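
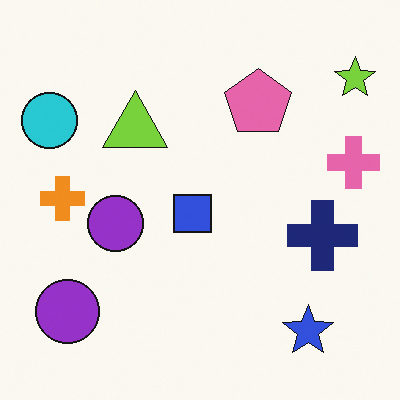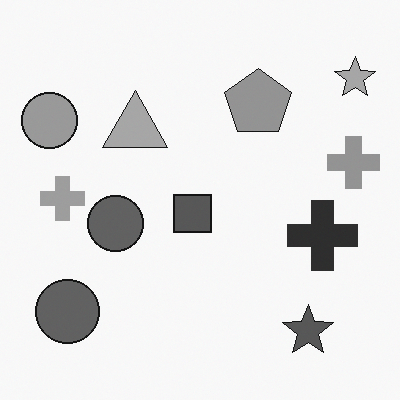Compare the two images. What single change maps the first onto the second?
The transformation is: converted to grayscale.

All color is removed — every shape is now a shade of grey.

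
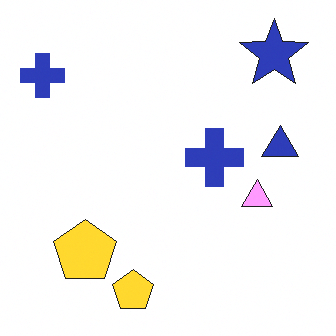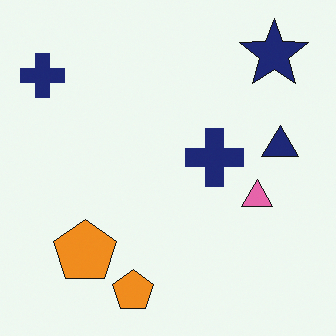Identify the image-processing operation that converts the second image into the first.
It was substantially brightened.

Every pixel — background and shapes alike — is uniformly brightened.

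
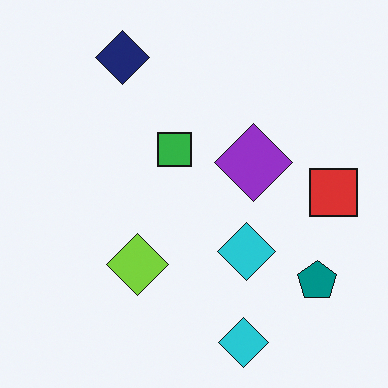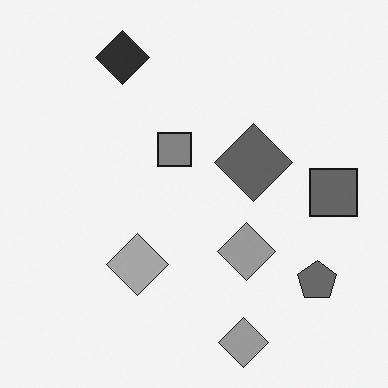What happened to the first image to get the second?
This is the original image converted to grayscale.

All color is removed — every shape is now a shade of grey.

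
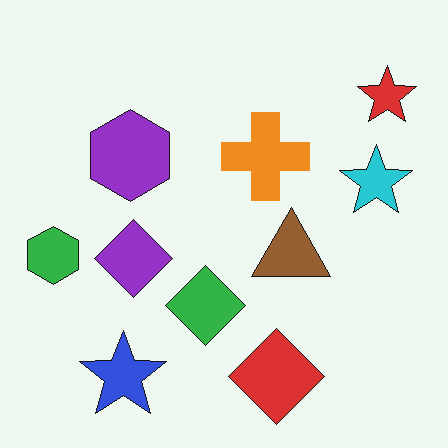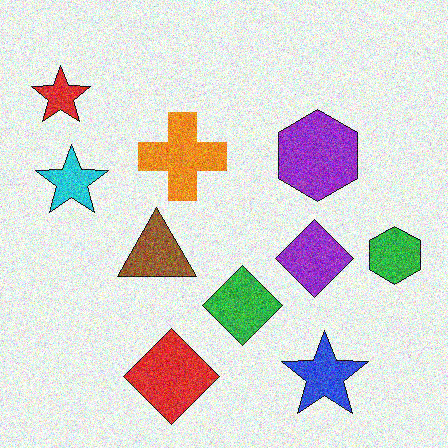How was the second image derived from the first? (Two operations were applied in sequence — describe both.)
It was flipped horizontally (left ↔ right), then degraded with strong gaussian noise.

The green hexagon is in the left of the first image and the right of the second — shapes on opposite sides of the vertical midline have swapped in a mirror flip. Random speckle covers the whole image, including the flat background.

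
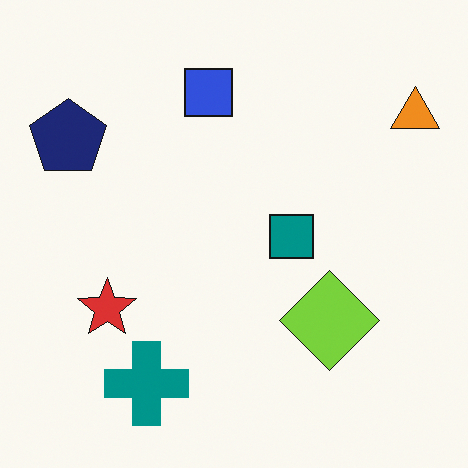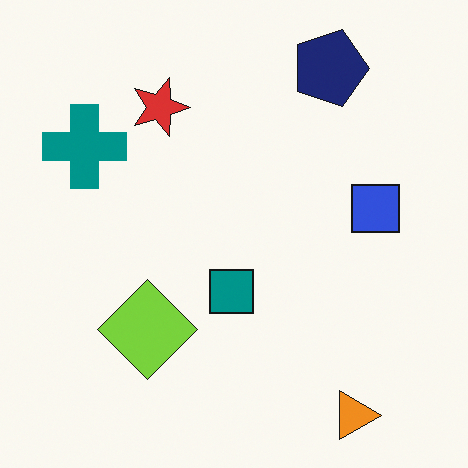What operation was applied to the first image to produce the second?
Rotated 90° clockwise.

The orange triangle sits in the top-right of the first image and the bottom-right of the second — consistent with a whole-image 90° clockwise rotation.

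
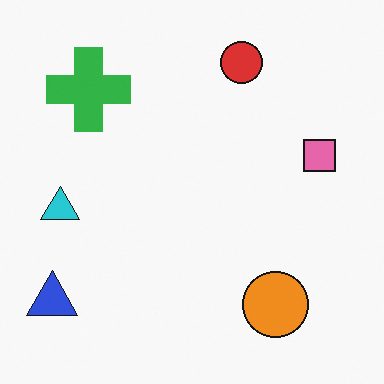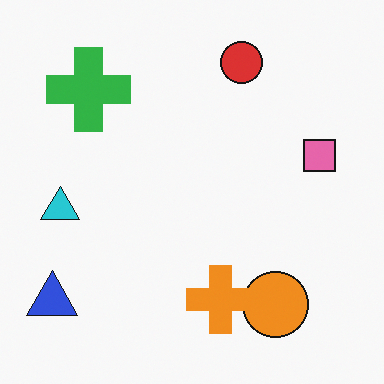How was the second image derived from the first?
The second image is the first overlaid with an additional orange cross.

An orange cross appears in the second image that is absent from the first.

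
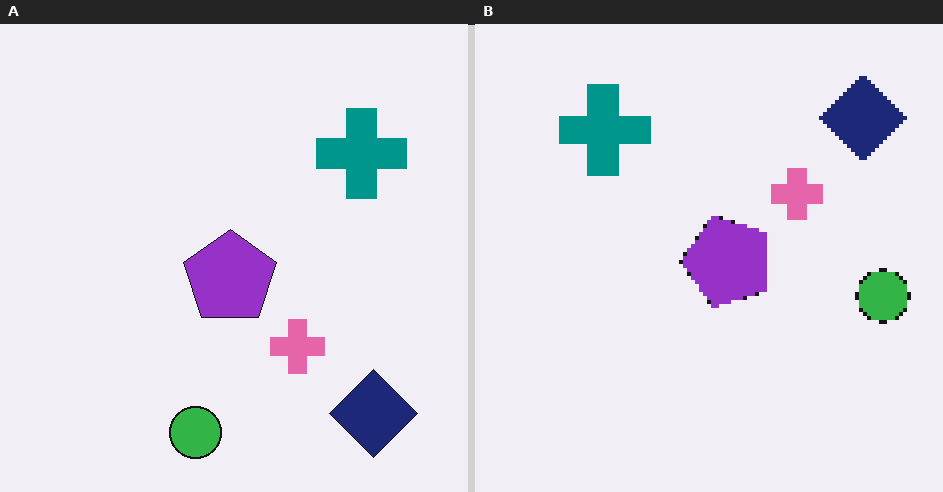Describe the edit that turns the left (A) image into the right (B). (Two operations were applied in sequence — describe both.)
The transformation is: rotated 90° counter-clockwise, then mildly pixelated.

The navy diamond sits in the bottom-right of the left (A) image and the top-right of the right (B) — consistent with a whole-image 90° counter-clockwise rotation. Shapes are reduced to large square blocks; fine edges and outlines are lost — a downscale-then-upscale (mosaic) effect.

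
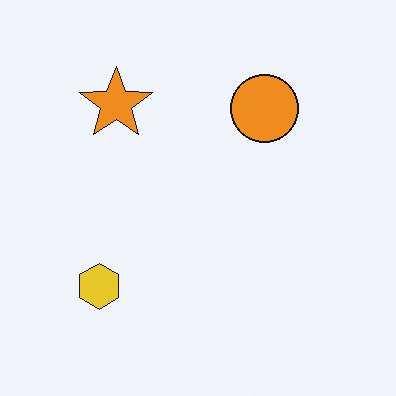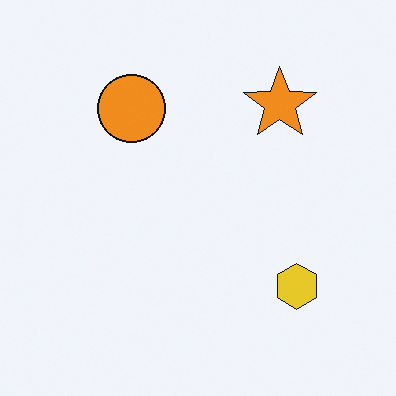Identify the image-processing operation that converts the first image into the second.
The transformation is: flipped horizontally (left ↔ right).

The yellow hexagon is in the bottom-left of the first image and the bottom-right of the second — shapes on opposite sides of the vertical midline have swapped in a mirror flip.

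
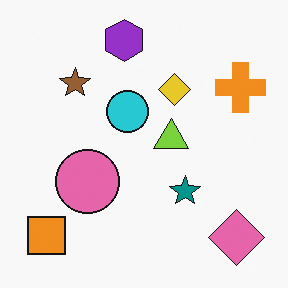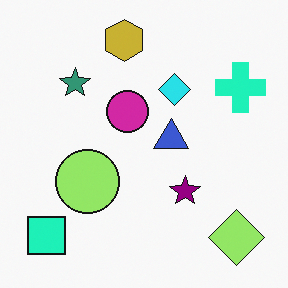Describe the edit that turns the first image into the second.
The transformation is: hue-shifted through roughly a third of the color wheel.

Every shape's color has rotated by the same amount around the hue wheel — a uniform hue shift.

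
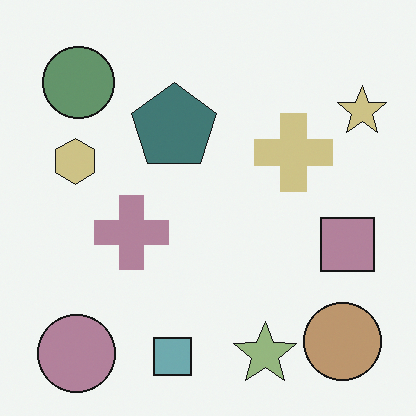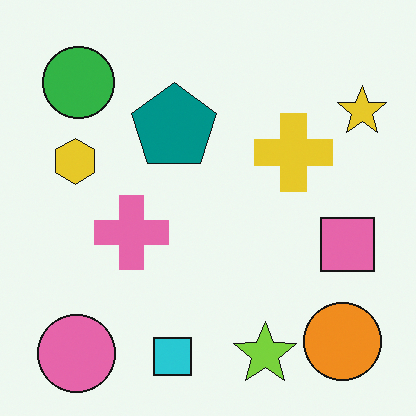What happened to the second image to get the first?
The first image is the second made much more muted (saturation change).

All colors are more muted and greyish — a global saturation change.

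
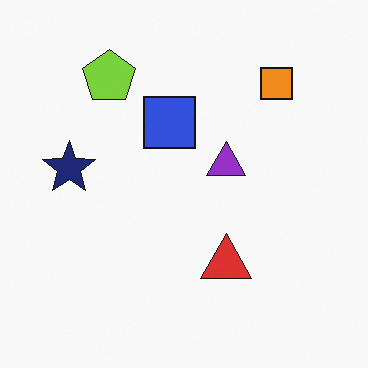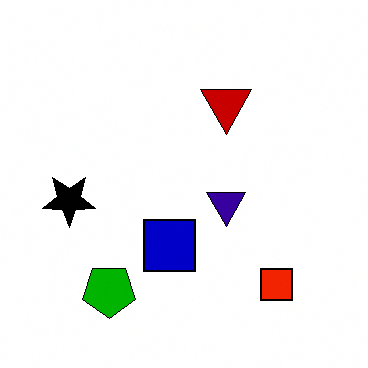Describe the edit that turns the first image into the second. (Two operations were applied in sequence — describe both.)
It was boosted in contrast, then flipped vertically (top ↔ bottom).

Tones are pushed away from mid-grey across the whole image — a global contrast change. The lime pentagon is in the top-left of the first image and the bottom-left of the second — shapes on opposite sides of the horizontal midline have swapped in a mirror flip.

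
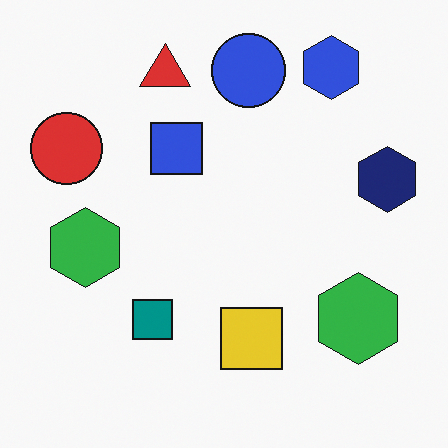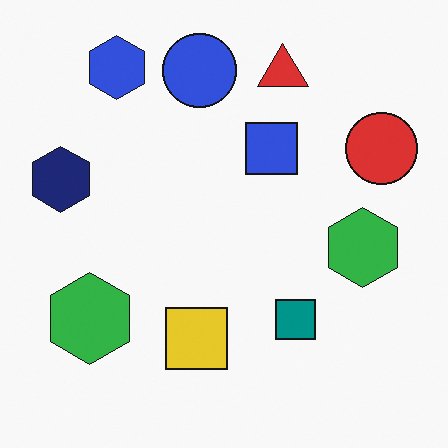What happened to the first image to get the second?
It was flipped horizontally (left ↔ right).

The navy hexagon is in the right of the first image and the left of the second — shapes on opposite sides of the vertical midline have swapped in a mirror flip.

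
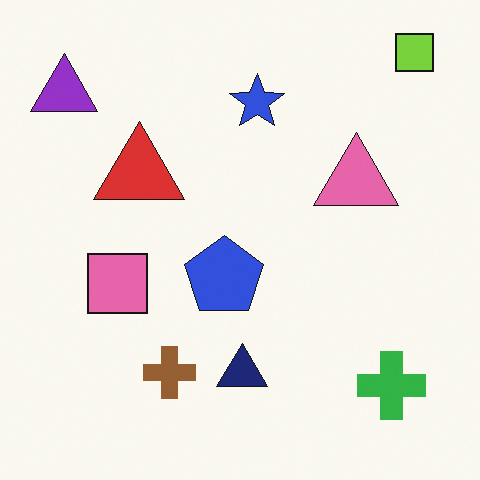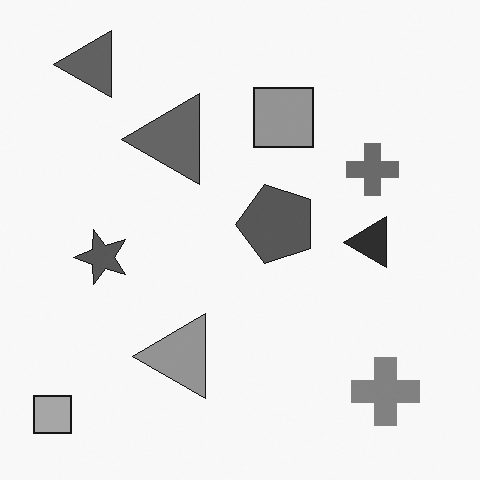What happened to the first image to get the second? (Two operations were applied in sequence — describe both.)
The image was converted to grayscale, then transposed (reflected across the top-left ↔ bottom-right diagonal).

All color is removed — every shape is now a shade of grey. Shapes have swapped their row and column positions — what was in the top-right is now in the bottom-left — a diagonal reflection.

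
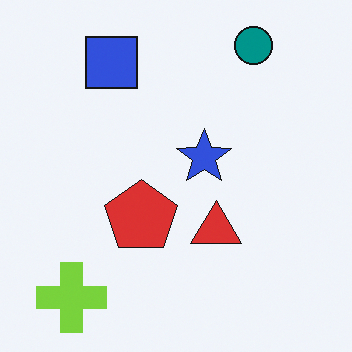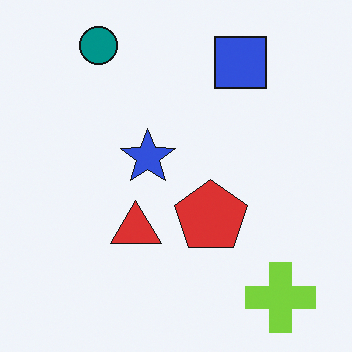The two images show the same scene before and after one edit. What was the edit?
Flipped horizontally (left ↔ right).

The lime cross is in the bottom-left of the first image and the bottom-right of the second — shapes on opposite sides of the vertical midline have swapped in a mirror flip.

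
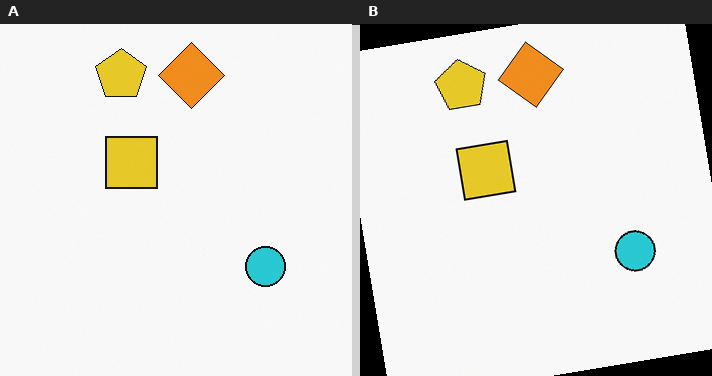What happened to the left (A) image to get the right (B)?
It was rotated counter-clockwise by a small amount.

Every shape is tilted by the same angle and the image corners show triangular fill wedges — a whole-image rotation by a non-right angle.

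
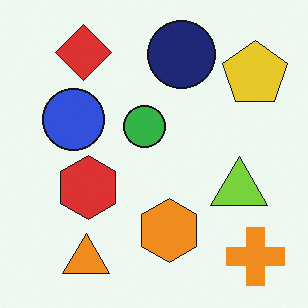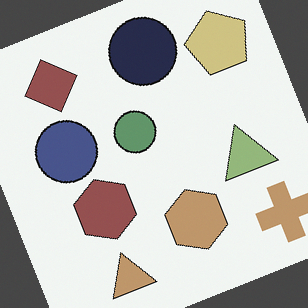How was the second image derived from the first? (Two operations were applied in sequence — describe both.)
Heavily desaturated, then rotated counter-clockwise by a moderate amount.

All colors are more muted and greyish — a global saturation change. Every shape is tilted by the same angle and the image corners show triangular fill wedges — a whole-image rotation by a non-right angle.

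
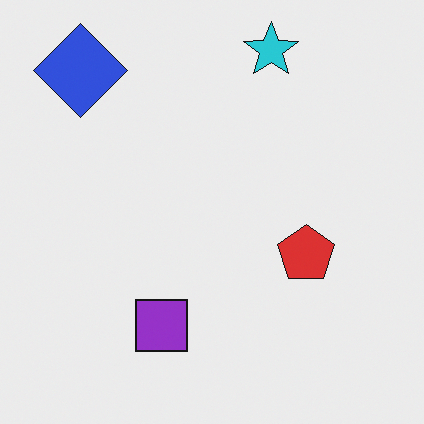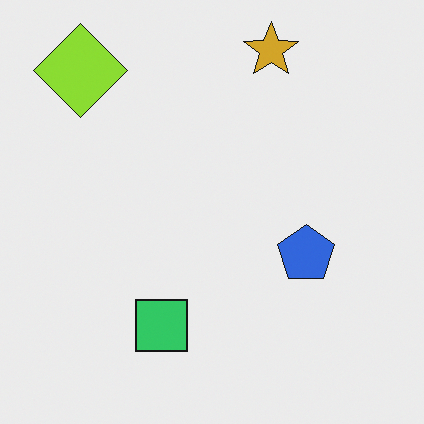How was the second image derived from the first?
The transformation is: hue-shifted through roughly half the color wheel.

Every shape's color has rotated by the same amount around the hue wheel — a uniform hue shift.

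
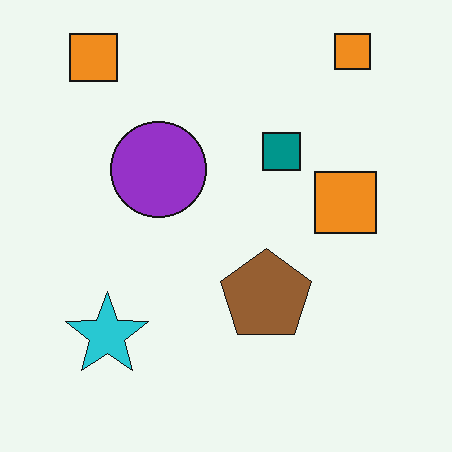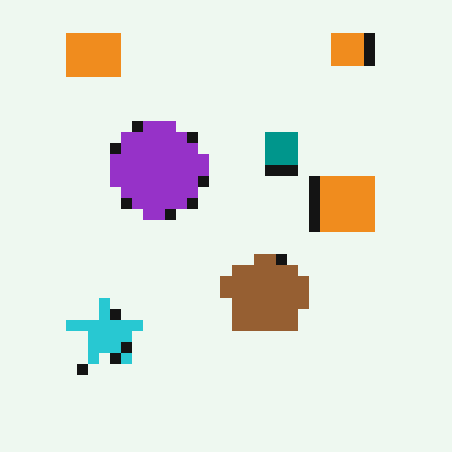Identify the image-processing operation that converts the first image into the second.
It was heavily pixelated into large blocks.

Shapes are reduced to large square blocks; fine edges and outlines are lost — a downscale-then-upscale (mosaic) effect.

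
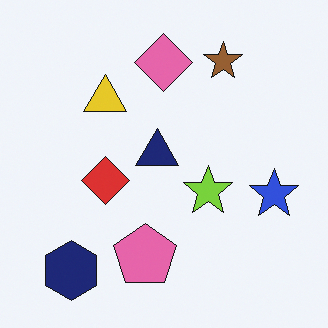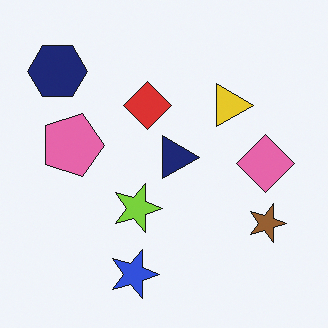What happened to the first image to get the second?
It was rotated 90° clockwise.

The navy hexagon sits in the bottom-left of the first image and the top-left of the second — consistent with a whole-image 90° clockwise rotation.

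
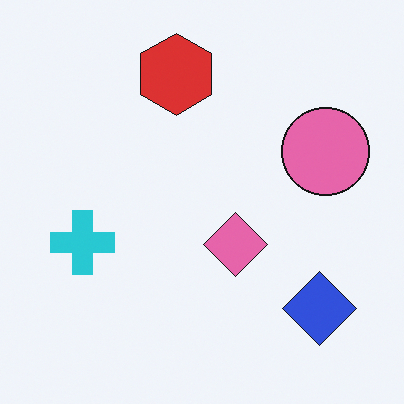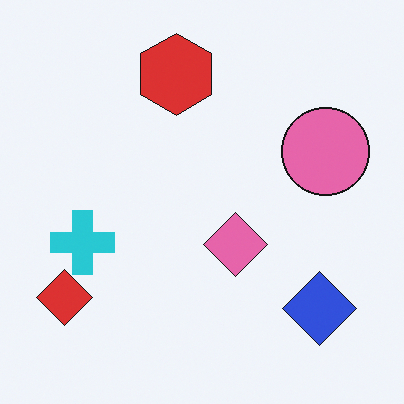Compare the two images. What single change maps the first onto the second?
The transformation is: overlaid with an additional red diamond.

A red diamond appears in the second image that is absent from the first.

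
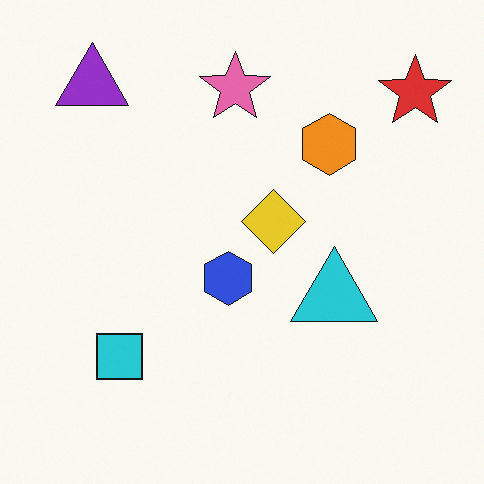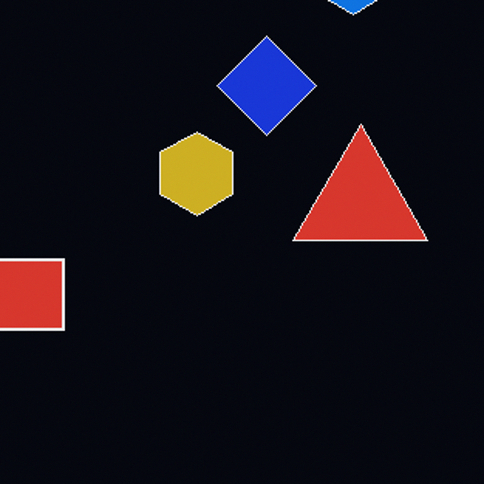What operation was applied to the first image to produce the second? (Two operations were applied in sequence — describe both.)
This is the original image color-inverted (negative), then cropped to a modestly smaller region and rescaled.

The light background has become dark and every shape's color is its complement — a photographic negative. The visible shapes are larger and the field of view is narrower; shapes near the original edges may be partly or wholly outside the frame — a crop-and-rescale.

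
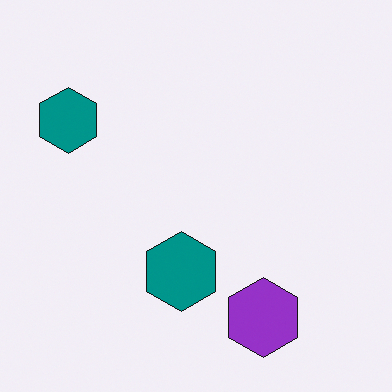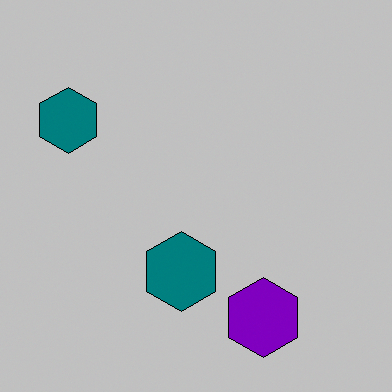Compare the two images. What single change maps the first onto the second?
It was heavily posterized to just a handful of flat colors.

Each flat color has snapped to a coarser quantized level — most visibly, the near-white background has dropped to a flat grey.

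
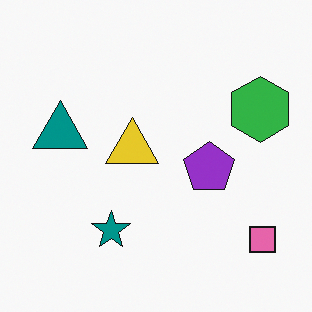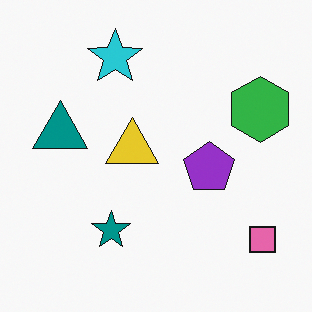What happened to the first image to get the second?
Overlaid with an additional cyan star.

A cyan star appears in the second image that is absent from the first.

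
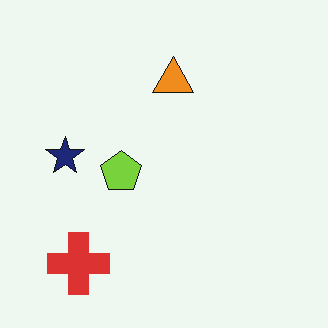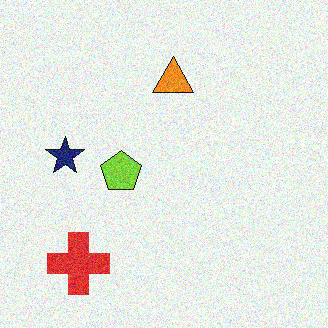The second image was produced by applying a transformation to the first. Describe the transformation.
The image was degraded with moderate additive noise.

Random speckle covers the whole image, including the flat background.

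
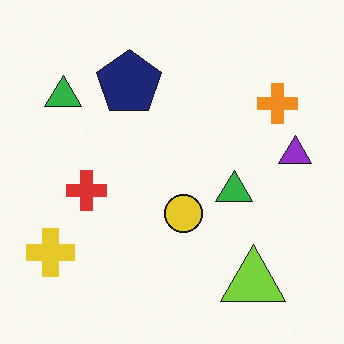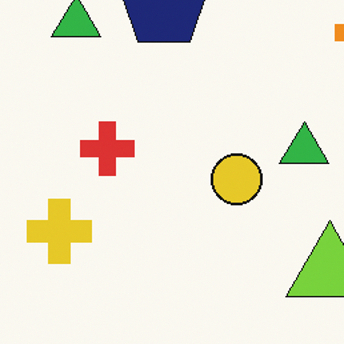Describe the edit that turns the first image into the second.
Cropped slightly and scaled back up.

The visible shapes are larger and the field of view is narrower; shapes near the original edges may be partly or wholly outside the frame — a crop-and-rescale.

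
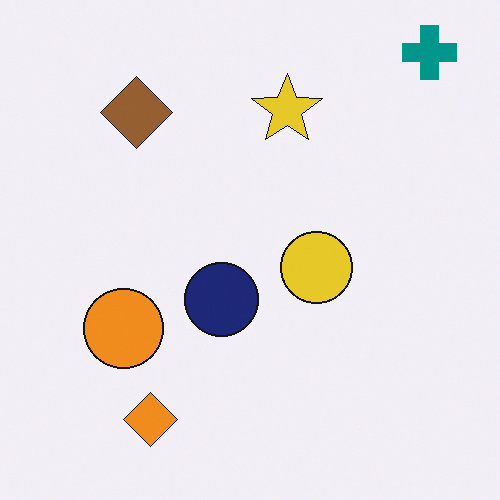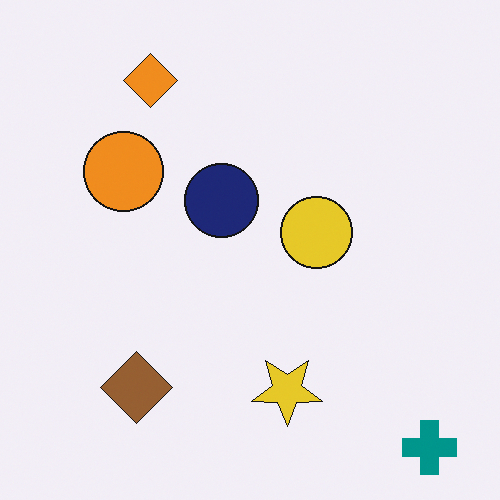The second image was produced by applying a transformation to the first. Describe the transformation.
It was flipped vertically (top ↔ bottom).

The teal cross is in the top-right of the first image and the bottom-right of the second — shapes on opposite sides of the horizontal midline have swapped in a mirror flip.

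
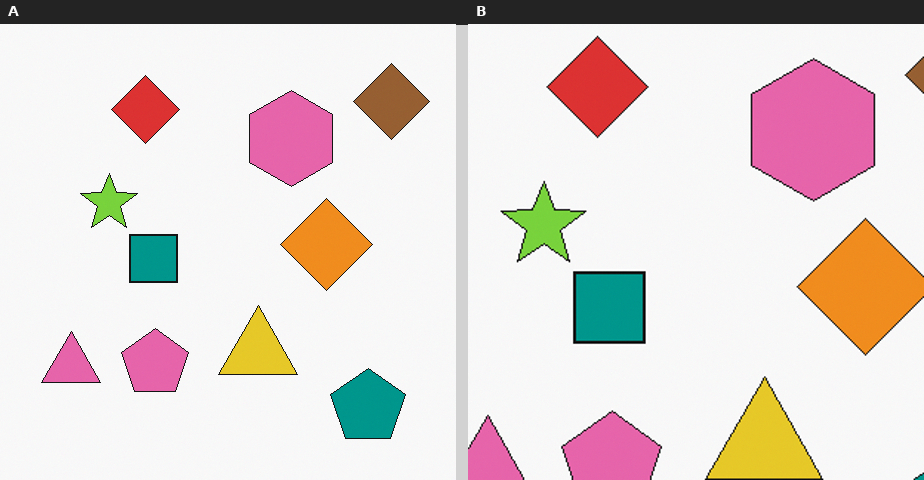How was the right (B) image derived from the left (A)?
The image was cropped slightly and scaled back up.

The visible shapes are larger and the field of view is narrower; shapes near the original edges may be partly or wholly outside the frame — a crop-and-rescale.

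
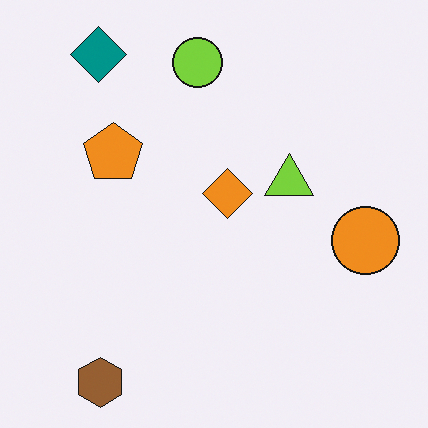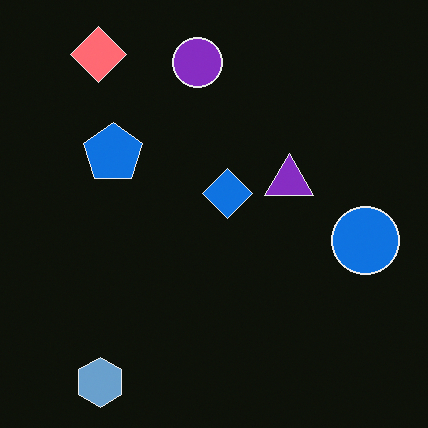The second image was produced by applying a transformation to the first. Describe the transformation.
The transformation is: color-inverted (negative).

The light background has become dark and every shape's color is its complement — a photographic negative.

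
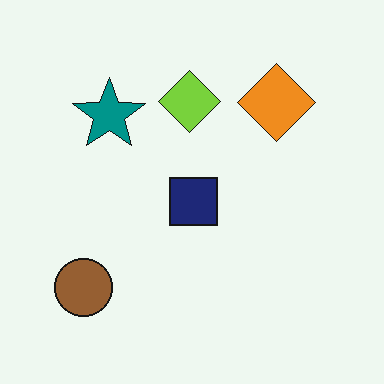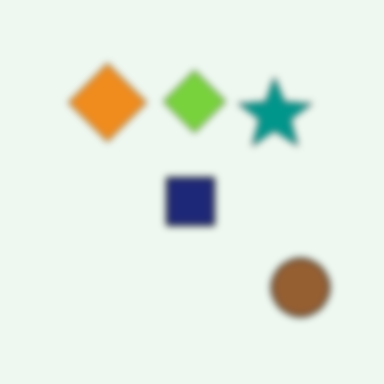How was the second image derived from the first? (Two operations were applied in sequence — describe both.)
The second image is the first noticeably gaussian-blurred, then flipped horizontally (left ↔ right).

Shape edges and outlines are uniformly softened across the whole image. The brown circle is in the bottom-left of the first image and the bottom-right of the second — shapes on opposite sides of the vertical midline have swapped in a mirror flip.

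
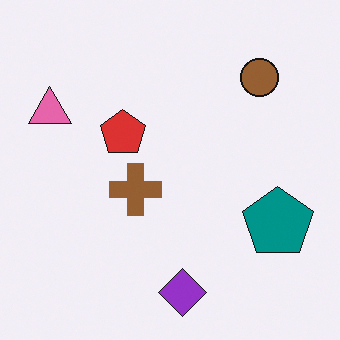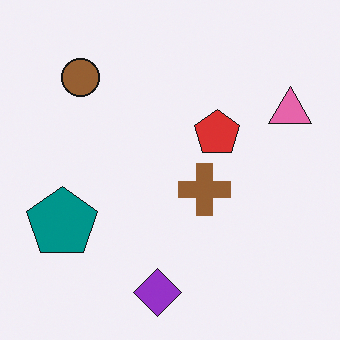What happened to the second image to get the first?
This is the original image flipped horizontally (left ↔ right).

The pink triangle is in the top-right of the second image and the top-left of the first — shapes on opposite sides of the vertical midline have swapped in a mirror flip.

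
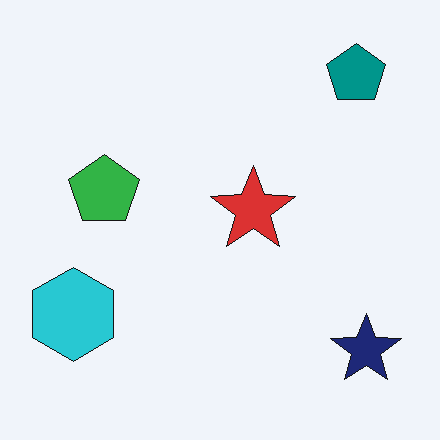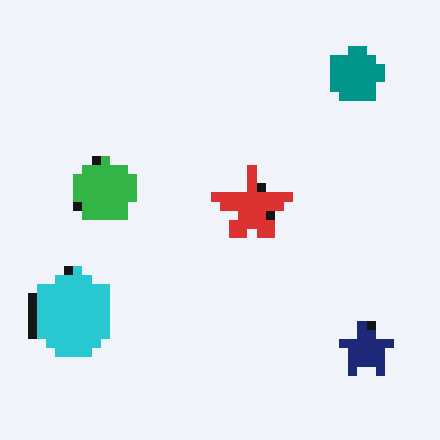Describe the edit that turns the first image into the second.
Heavily pixelated into large blocks.

Shapes are reduced to large square blocks; fine edges and outlines are lost — a downscale-then-upscale (mosaic) effect.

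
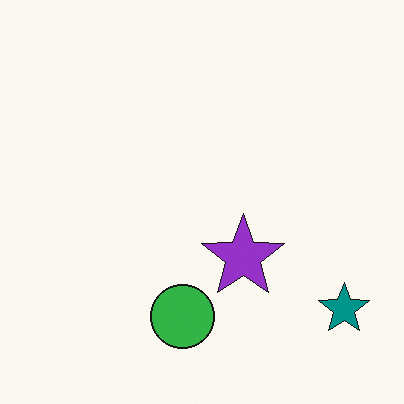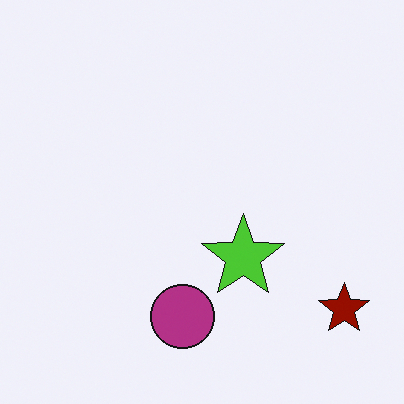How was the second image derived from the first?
The second image is the first hue-shifted by a large amount.

Every shape's color has rotated by the same amount around the hue wheel — a uniform hue shift.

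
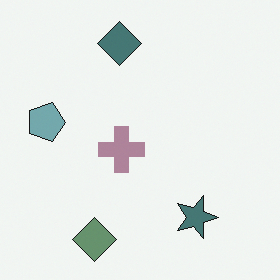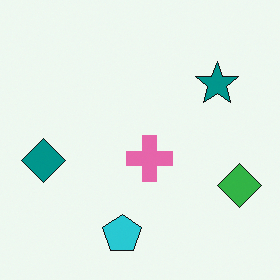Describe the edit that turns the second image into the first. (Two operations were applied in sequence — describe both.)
Rotated 90° clockwise, then made much more muted (saturation change).

The green diamond sits in the right of the second image and the bottom of the first — consistent with a whole-image 90° clockwise rotation. All colors are more muted and greyish — a global saturation change.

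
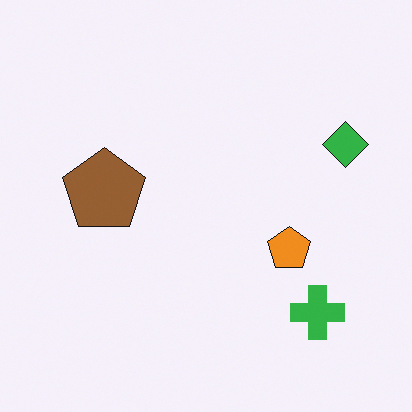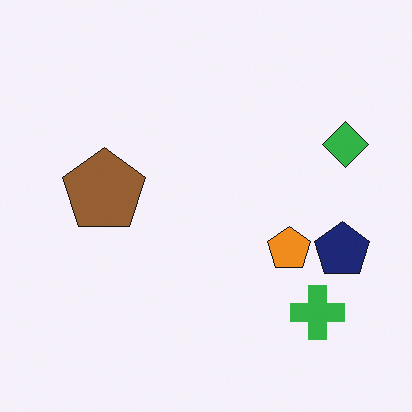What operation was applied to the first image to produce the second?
The second image is the first overlaid with an additional navy pentagon.

A navy pentagon appears in the second image that is absent from the first.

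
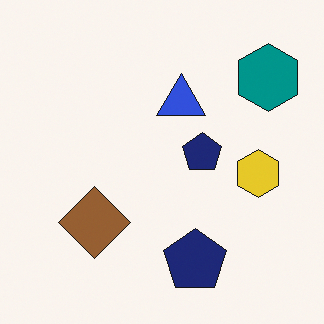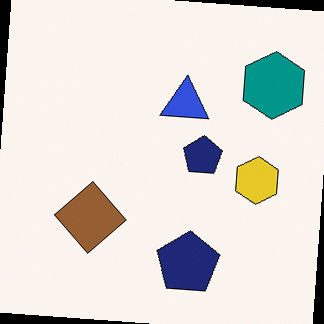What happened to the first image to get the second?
Rotated clockwise by a slight angle.

Every shape is tilted by the same angle and the image corners show triangular fill wedges — a whole-image rotation by a non-right angle.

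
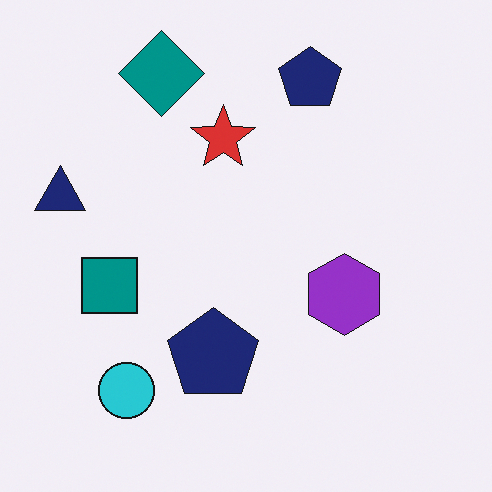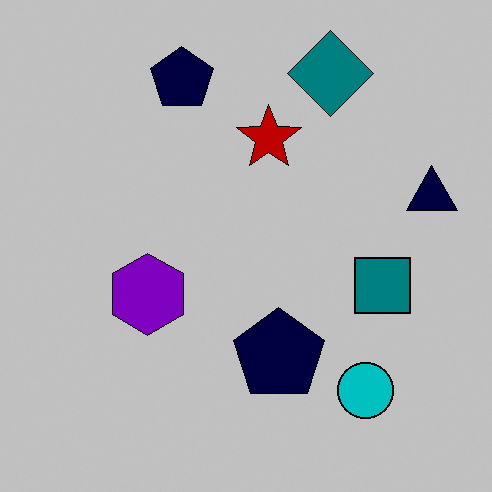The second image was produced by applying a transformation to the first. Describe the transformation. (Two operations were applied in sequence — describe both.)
The transformation is: flipped horizontally (left ↔ right), then heavily posterized to just a handful of flat colors.

The navy triangle is in the left of the first image and the right of the second — shapes on opposite sides of the vertical midline have swapped in a mirror flip. Each flat color has snapped to a coarser quantized level — most visibly, the near-white background has dropped to a flat grey.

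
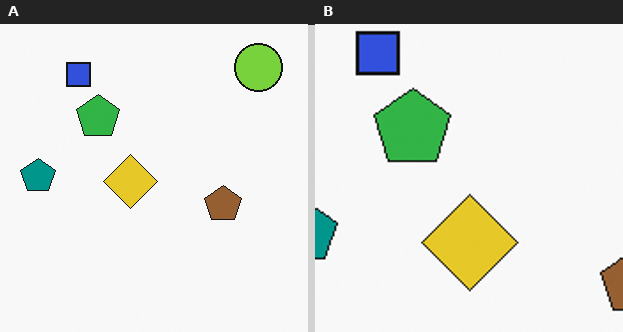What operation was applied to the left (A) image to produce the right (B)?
The image was cropped to a noticeably smaller region and rescaled.

The visible shapes are larger and the field of view is narrower; shapes near the original edges may be partly or wholly outside the frame — a crop-and-rescale.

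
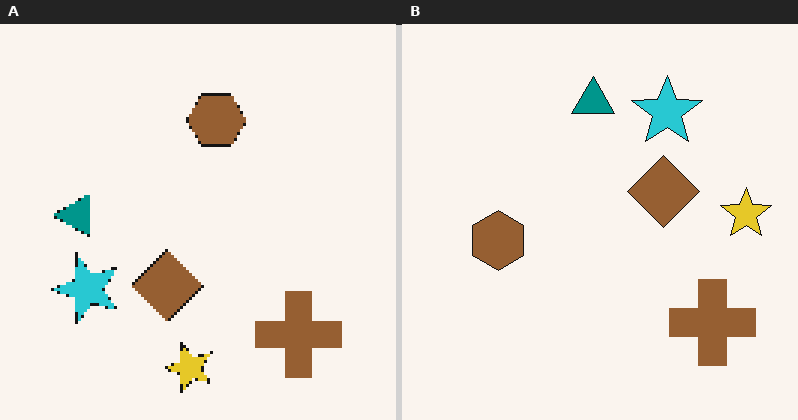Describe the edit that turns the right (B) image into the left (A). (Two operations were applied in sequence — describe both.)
The left (A) image is the right (B) lightly pixelated (a mild mosaic effect), then transposed (reflected across the top-left ↔ bottom-right diagonal).

Shapes are reduced to large square blocks; fine edges and outlines are lost — a downscale-then-upscale (mosaic) effect. Shapes have swapped their row and column positions — what was in the top-right is now in the bottom-left — a diagonal reflection.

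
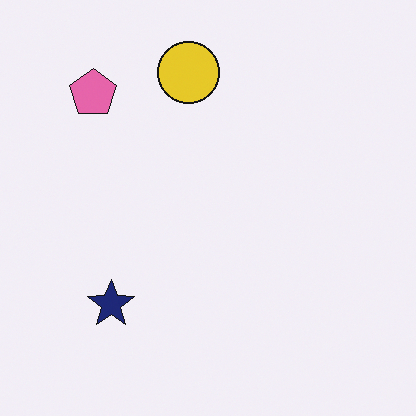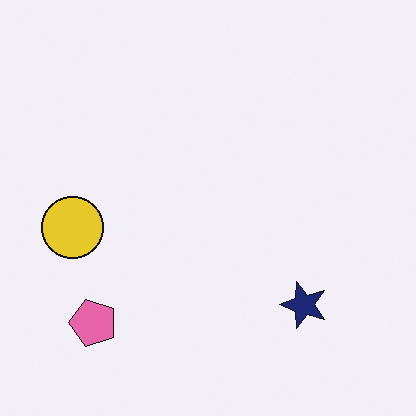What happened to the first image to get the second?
The image was rotated 90° counter-clockwise.

The pink pentagon sits in the top-left of the first image and the bottom-left of the second — consistent with a whole-image 90° counter-clockwise rotation.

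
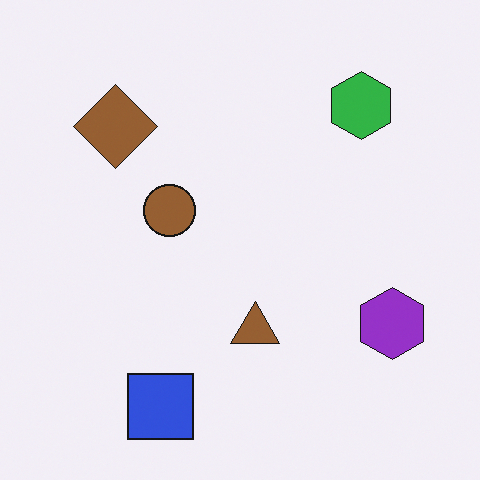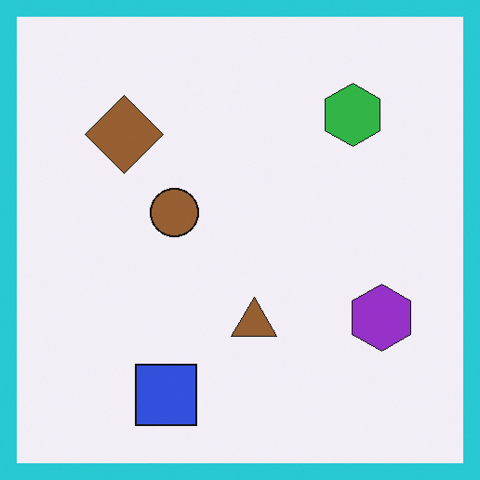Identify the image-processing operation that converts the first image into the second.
This is the original image framed with a cyan border.

A solid cyan frame runs around the edge of the second image, with the content slightly shrunk inside it.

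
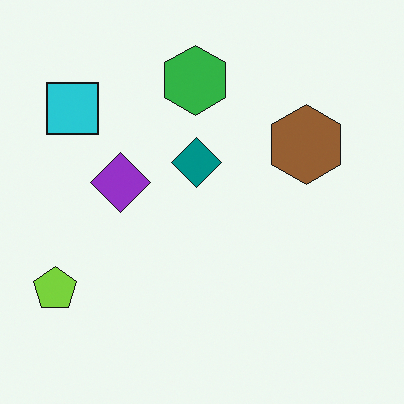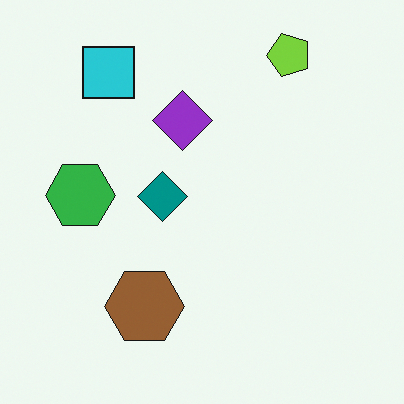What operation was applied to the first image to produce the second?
The second image is the first transposed (reflected across the top-left ↔ bottom-right diagonal).

Shapes have swapped their row and column positions — what was in the top-right is now in the bottom-left — a diagonal reflection.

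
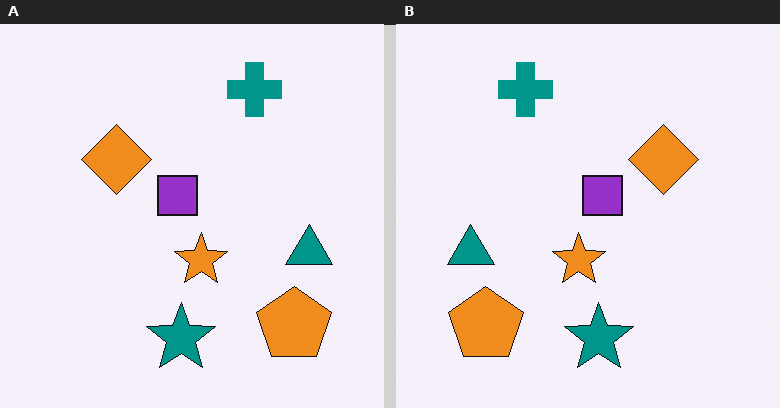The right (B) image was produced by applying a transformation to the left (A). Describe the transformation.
It was flipped horizontally (left ↔ right).

The teal triangle is in the right of the left (A) image and the left of the right (B) — shapes on opposite sides of the vertical midline have swapped in a mirror flip.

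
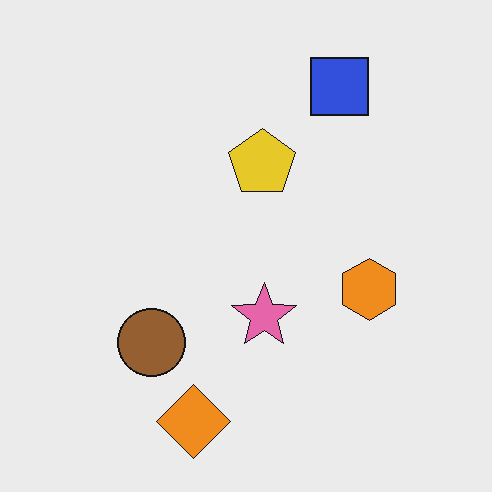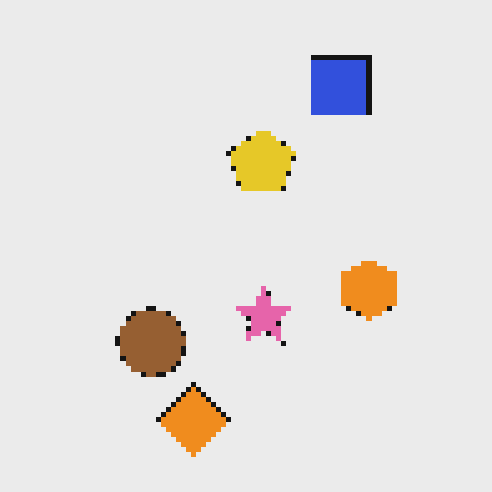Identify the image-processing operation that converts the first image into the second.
It was lightly pixelated (a mild mosaic effect).

Shapes are reduced to large square blocks; fine edges and outlines are lost — a downscale-then-upscale (mosaic) effect.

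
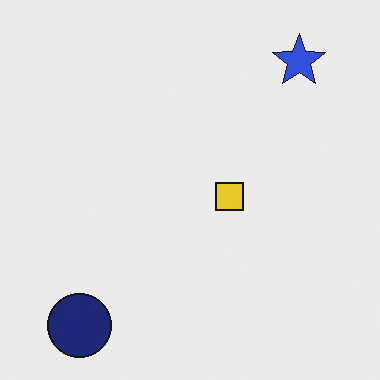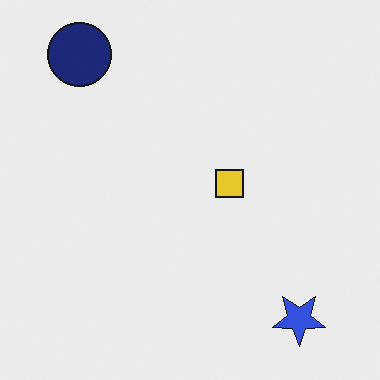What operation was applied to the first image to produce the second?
Flipped vertically (top ↔ bottom).

The navy circle is in the bottom-left of the first image and the top-left of the second — shapes on opposite sides of the horizontal midline have swapped in a mirror flip.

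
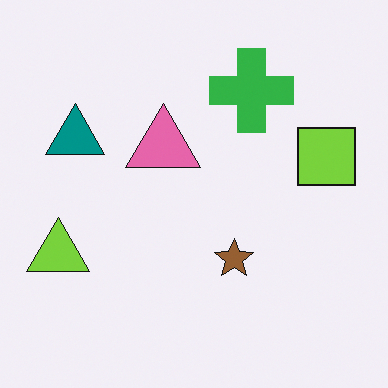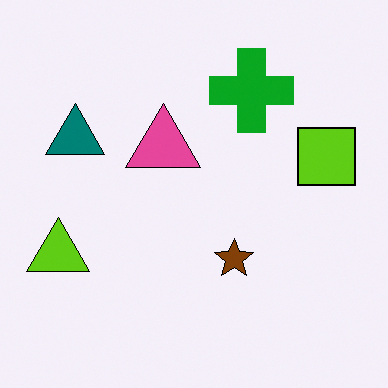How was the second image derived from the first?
This is the original image given slightly increased contrast.

Tones are pushed away from mid-grey across the whole image — a global contrast change.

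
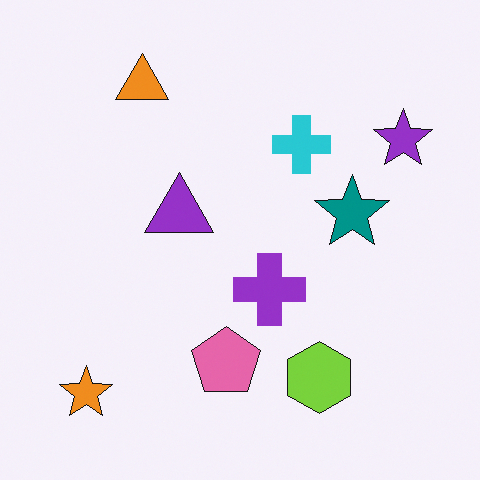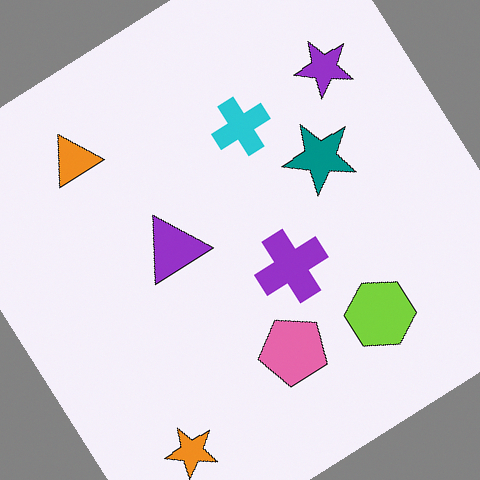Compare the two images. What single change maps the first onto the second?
Rotated counter-clockwise by a large amount — several tens of degrees.

Every shape is tilted by the same angle and the image corners show triangular fill wedges — a whole-image rotation by a non-right angle.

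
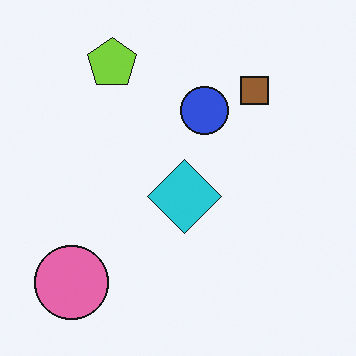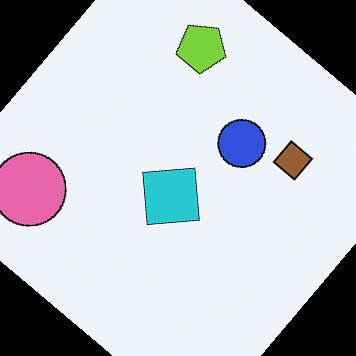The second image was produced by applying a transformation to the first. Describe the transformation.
The transformation is: rotated clockwise by a large amount — several tens of degrees.

Every shape is tilted by the same angle and the image corners show triangular fill wedges — a whole-image rotation by a non-right angle.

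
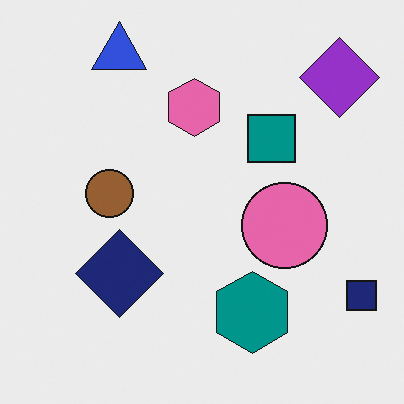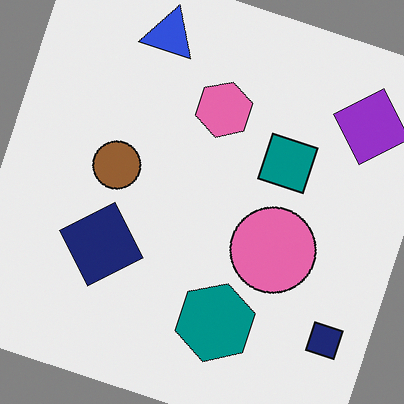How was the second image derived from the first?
It was rotated clockwise by a clearly visible amount.

Every shape is tilted by the same angle and the image corners show triangular fill wedges — a whole-image rotation by a non-right angle.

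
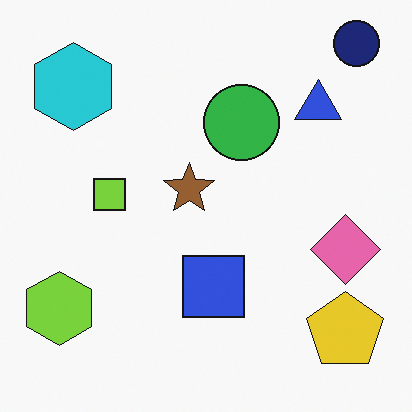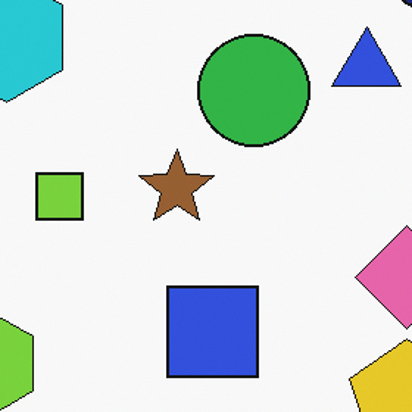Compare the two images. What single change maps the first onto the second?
The transformation is: cropped to a modestly smaller region and rescaled.

The visible shapes are larger and the field of view is narrower; shapes near the original edges may be partly or wholly outside the frame — a crop-and-rescale.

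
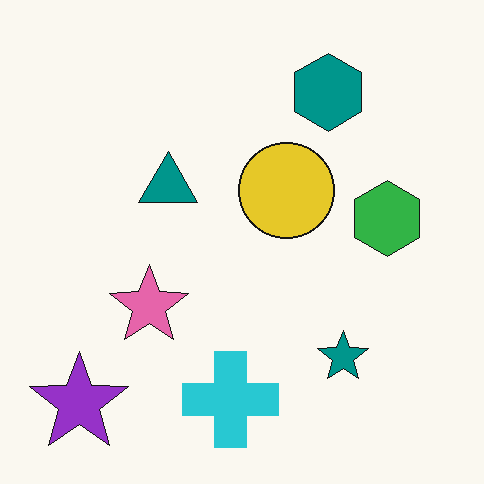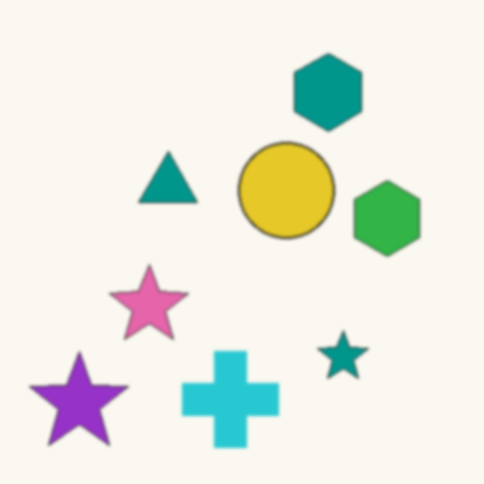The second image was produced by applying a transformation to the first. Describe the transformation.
It was slightly softened.

Shape edges and outlines are uniformly softened across the whole image.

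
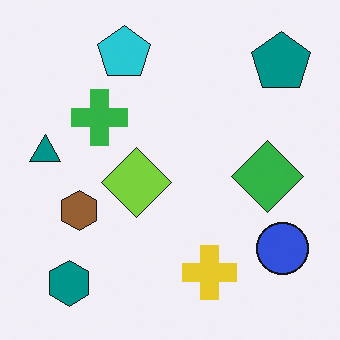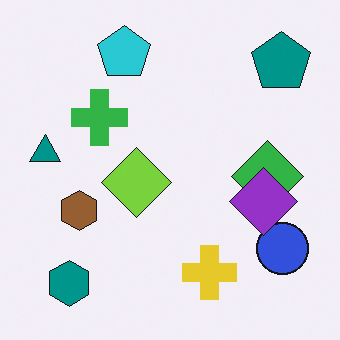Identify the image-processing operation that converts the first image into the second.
Overlaid with an additional purple diamond.

A purple diamond appears in the second image that is absent from the first.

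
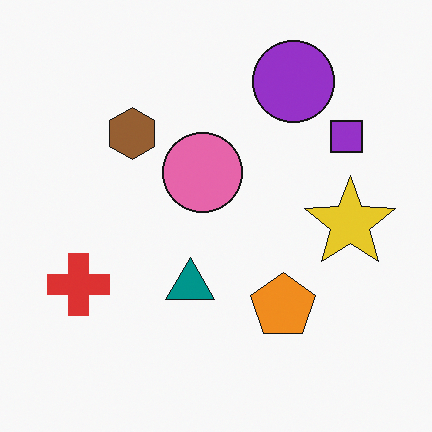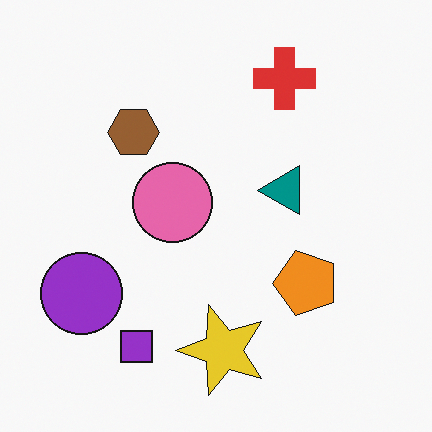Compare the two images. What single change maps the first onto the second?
The second image is the first transposed (reflected across the top-left ↔ bottom-right diagonal).

Shapes have swapped their row and column positions — what was in the top-right is now in the bottom-left — a diagonal reflection.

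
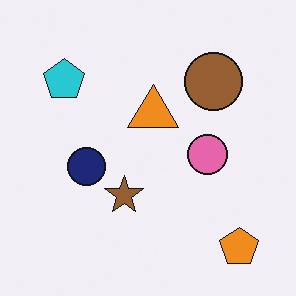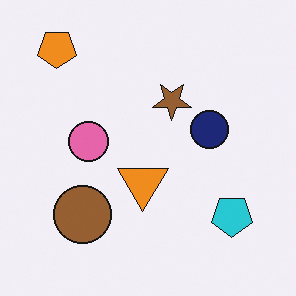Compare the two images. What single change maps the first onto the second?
The transformation is: rotated 180°.

The orange pentagon sits in the bottom-right of the first image and the top-left of the second — consistent with a whole-image 180° rotation.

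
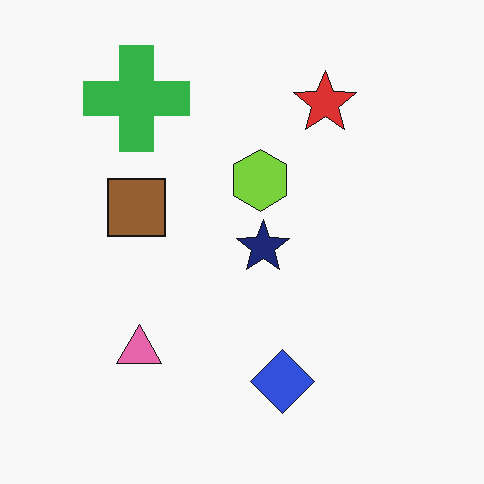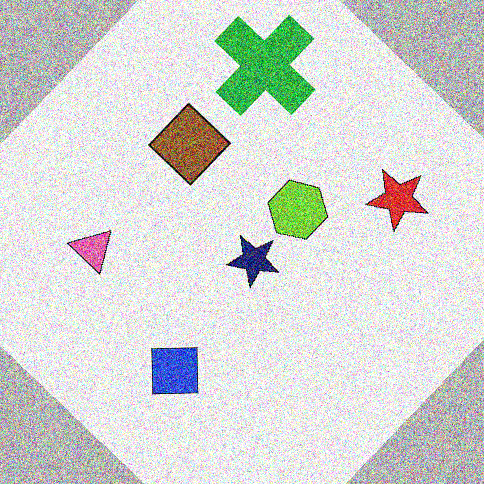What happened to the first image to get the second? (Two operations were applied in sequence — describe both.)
This is the original image rotated clockwise by a large amount — several tens of degrees, then degraded with strong gaussian noise.

Every shape is tilted by the same angle and the image corners show triangular fill wedges — a whole-image rotation by a non-right angle. Random speckle covers the whole image, including the flat background.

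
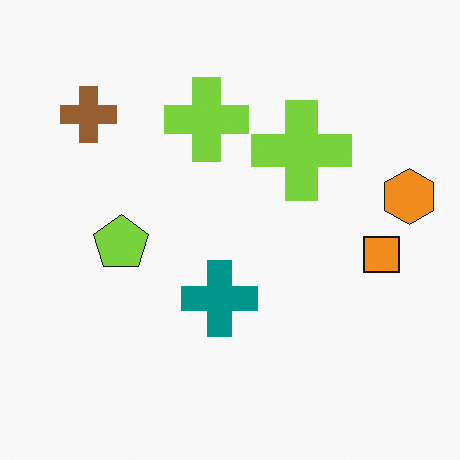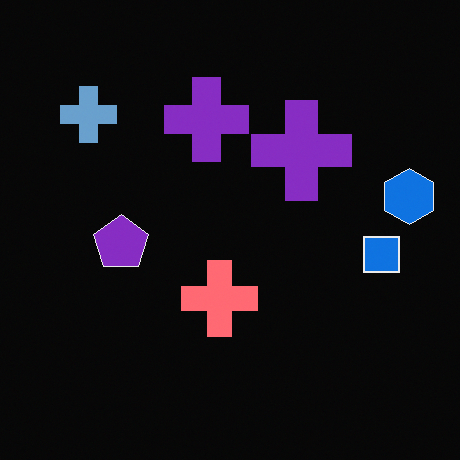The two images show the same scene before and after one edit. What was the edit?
This is the original image color-inverted (negative).

The light background has become dark and every shape's color is its complement — a photographic negative.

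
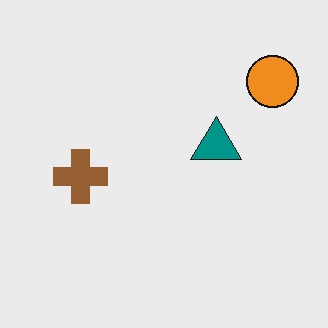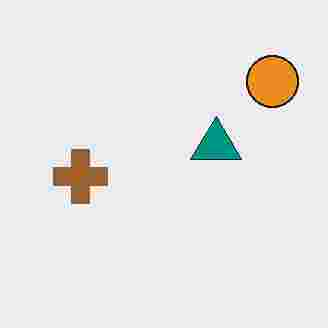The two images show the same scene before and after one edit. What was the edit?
It was heavily JPEG-compressed with obvious blocking artifacts.

Blocky 8×8 compression artifacts appear around shape edges and the flat background shows ringing — characteristic JPEG degradation.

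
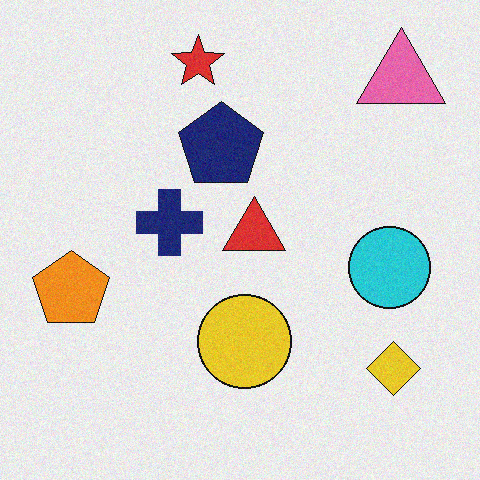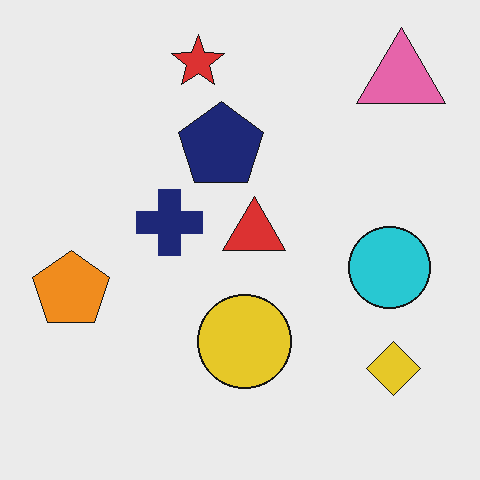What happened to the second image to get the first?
Degraded with light additive noise.

Random speckle covers the whole image, including the flat background.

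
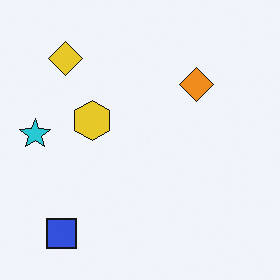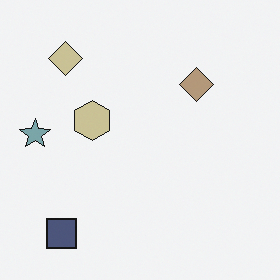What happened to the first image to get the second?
This is the original image heavily desaturated.

All colors are more muted and greyish — a global saturation change.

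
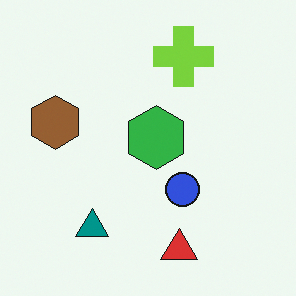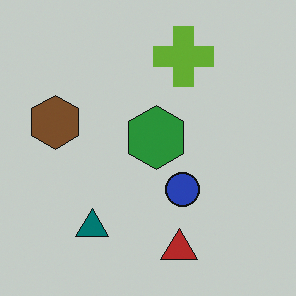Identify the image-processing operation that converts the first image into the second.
The second image is the first darkened a little.

Every pixel — background and shapes alike — is uniformly darkened.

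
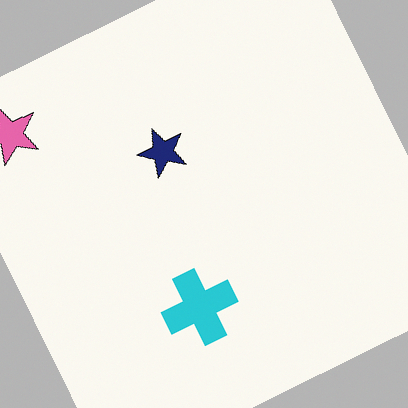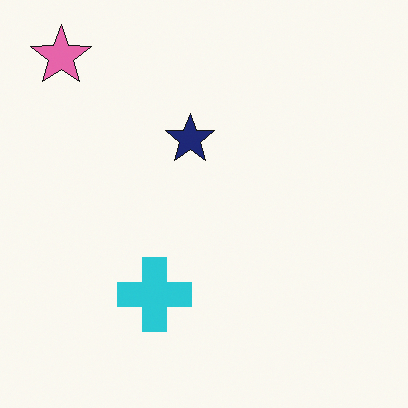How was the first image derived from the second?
It was rotated counter-clockwise by a moderate amount.

Every shape is tilted by the same angle and the image corners show triangular fill wedges — a whole-image rotation by a non-right angle.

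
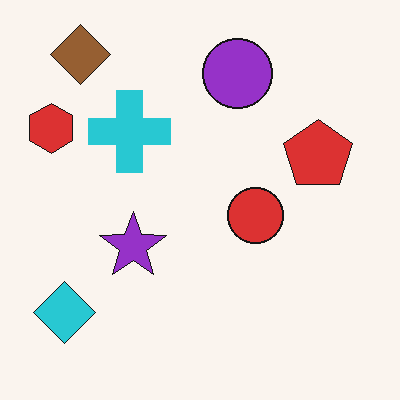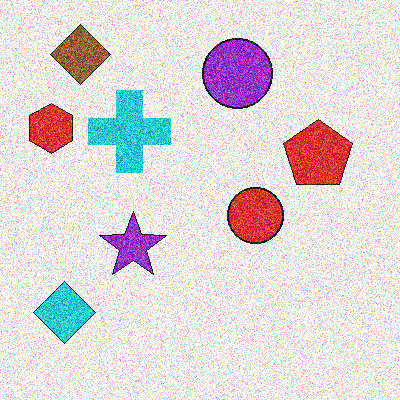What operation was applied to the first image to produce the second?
It was degraded with a thick layer of grain.

Random speckle covers the whole image, including the flat background.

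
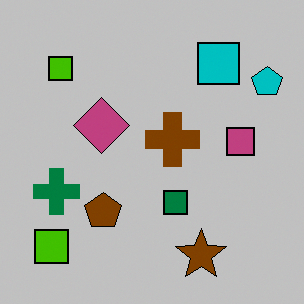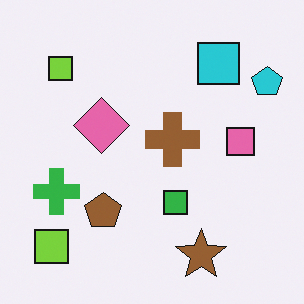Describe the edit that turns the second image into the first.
The transformation is: aggressively posterized.

Each flat color has snapped to a coarser quantized level — most visibly, the near-white background has dropped to a flat grey.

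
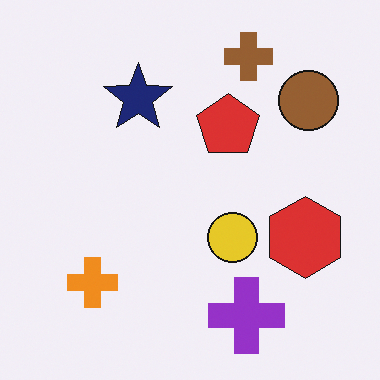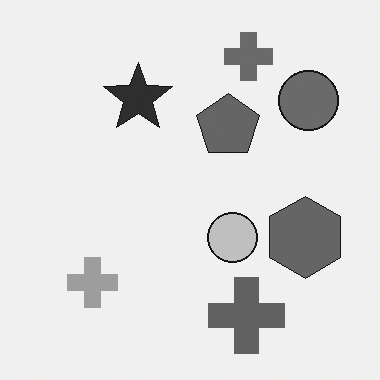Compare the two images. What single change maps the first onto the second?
The image was converted to grayscale.

All color is removed — every shape is now a shade of grey.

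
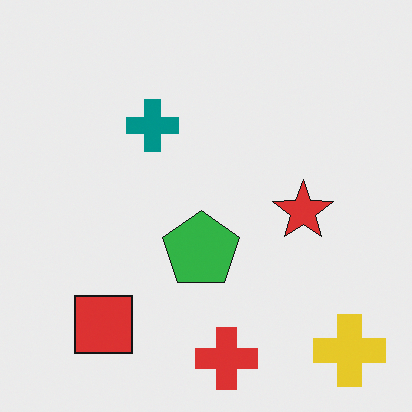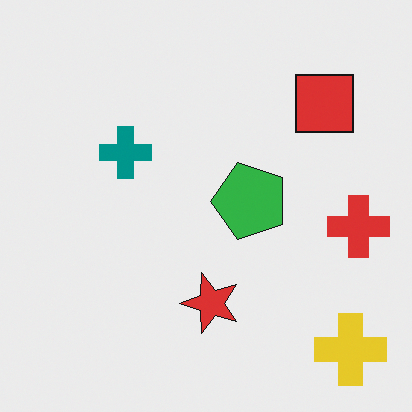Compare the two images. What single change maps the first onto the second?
The image was transposed (reflected across the top-left ↔ bottom-right diagonal).

Shapes have swapped their row and column positions — what was in the top-right is now in the bottom-left — a diagonal reflection.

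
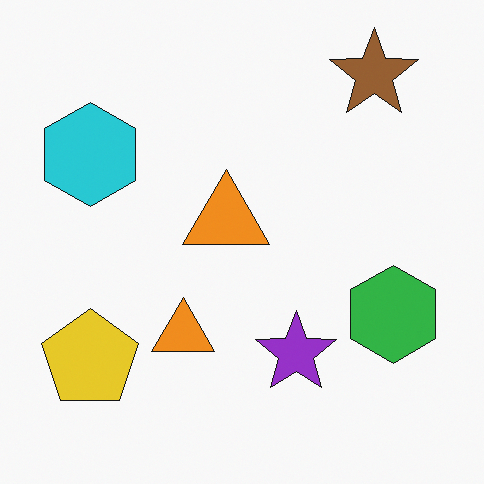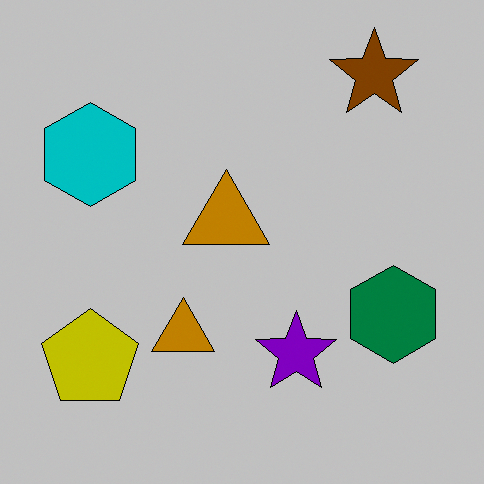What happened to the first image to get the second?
The second image is the first heavily posterized to just a handful of flat colors.

Each flat color has snapped to a coarser quantized level — most visibly, the near-white background has dropped to a flat grey.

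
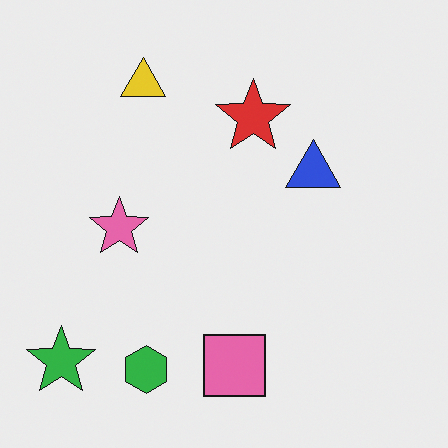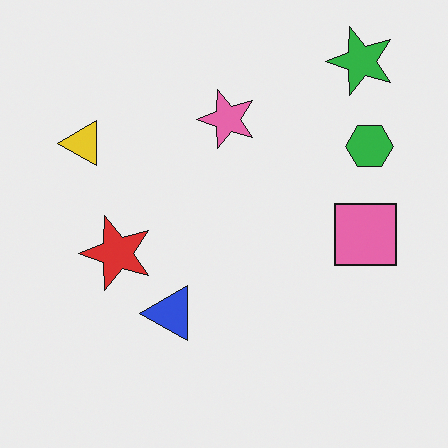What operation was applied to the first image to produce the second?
The second image is the first transposed (reflected across the top-left ↔ bottom-right diagonal).

Shapes have swapped their row and column positions — what was in the top-right is now in the bottom-left — a diagonal reflection.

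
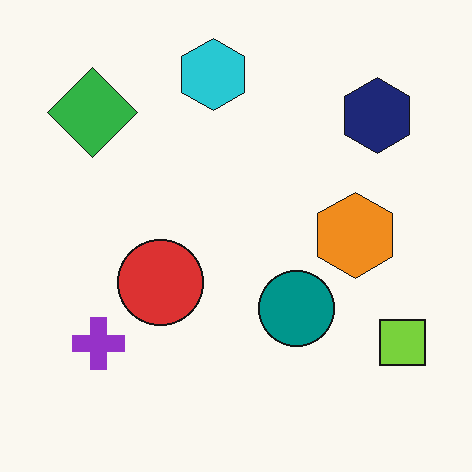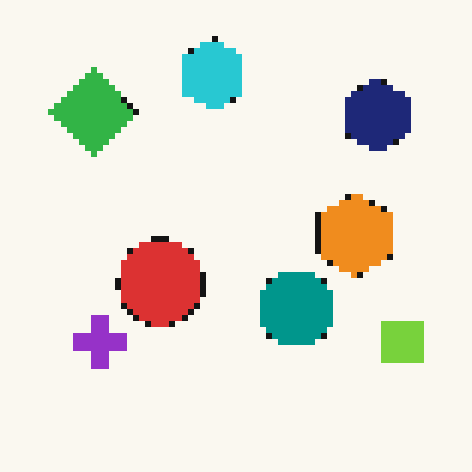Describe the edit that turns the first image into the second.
It was pixelated into visible square blocks.

Shapes are reduced to large square blocks; fine edges and outlines are lost — a downscale-then-upscale (mosaic) effect.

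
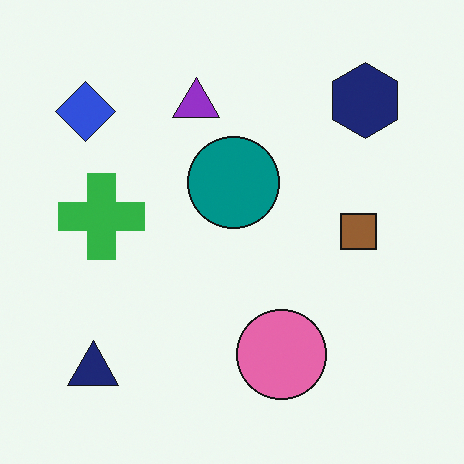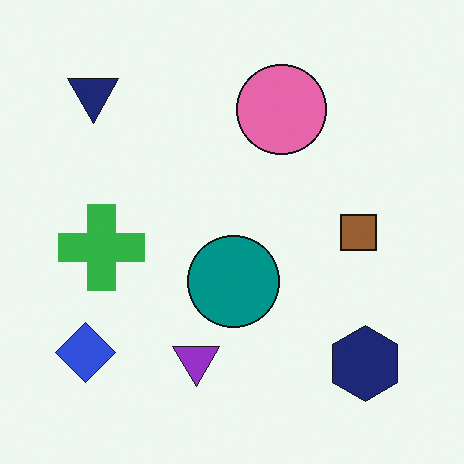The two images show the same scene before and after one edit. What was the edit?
It was flipped vertically (top ↔ bottom).

The navy triangle is in the bottom-left of the first image and the top-left of the second — shapes on opposite sides of the horizontal midline have swapped in a mirror flip.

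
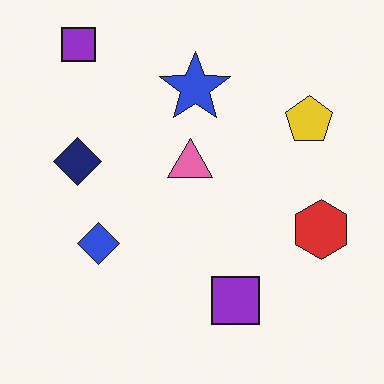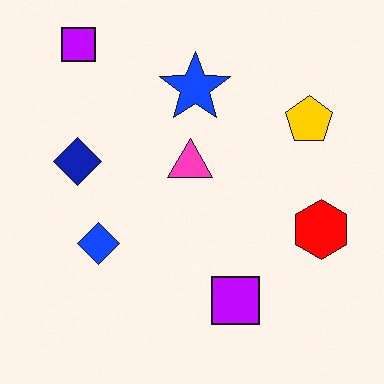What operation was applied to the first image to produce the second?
The second image is the first heavily oversaturated.

All colors are more vivid — a global saturation change.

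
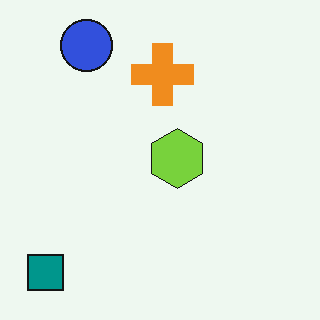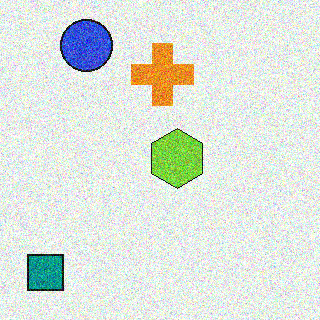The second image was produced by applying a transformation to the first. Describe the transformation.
The transformation is: degraded with a thick layer of grain.

Random speckle covers the whole image, including the flat background.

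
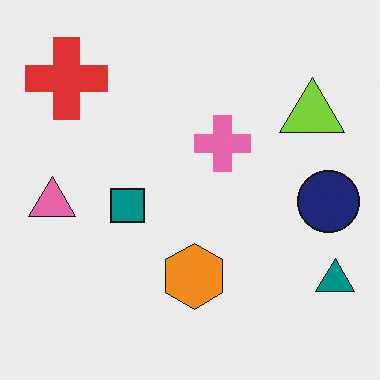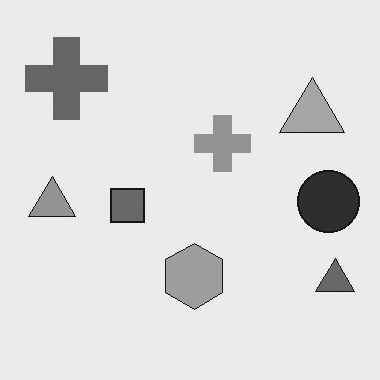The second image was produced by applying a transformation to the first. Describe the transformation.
The image was converted to grayscale.

All color is removed — every shape is now a shade of grey.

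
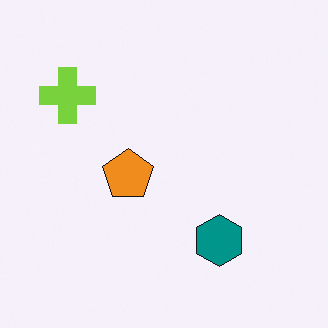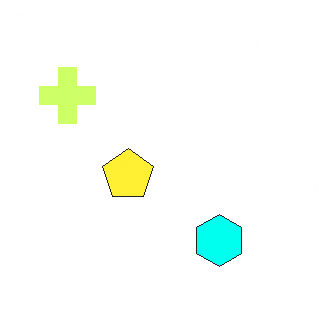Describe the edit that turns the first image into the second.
The transformation is: noticeably brightened.

Every pixel — background and shapes alike — is uniformly brightened.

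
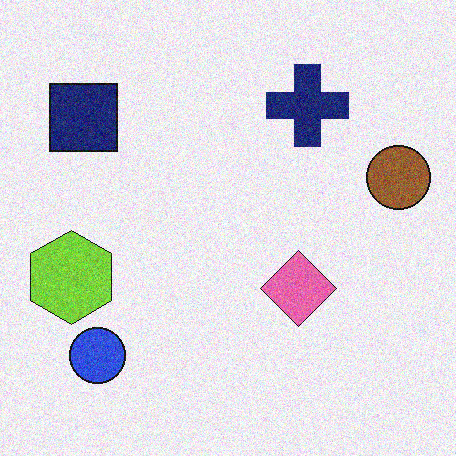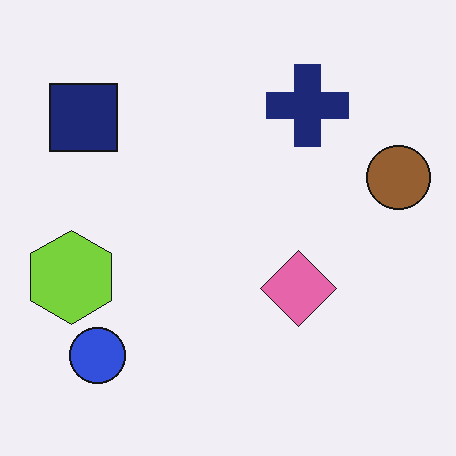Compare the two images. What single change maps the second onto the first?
Degraded with visible gaussian noise.

Random speckle covers the whole image, including the flat background.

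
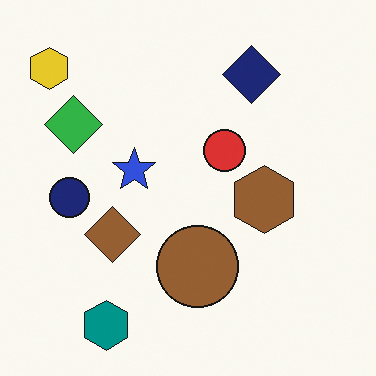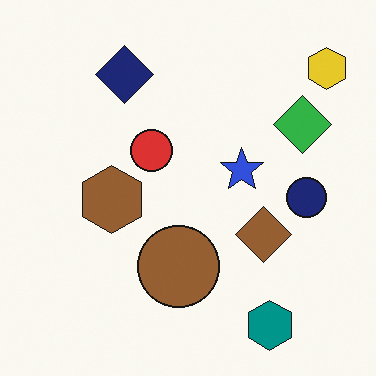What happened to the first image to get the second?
This is the original image flipped horizontally (left ↔ right).

The yellow hexagon is in the top-left of the first image and the top-right of the second — shapes on opposite sides of the vertical midline have swapped in a mirror flip.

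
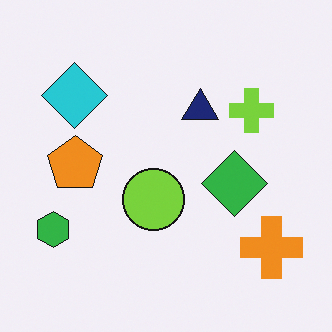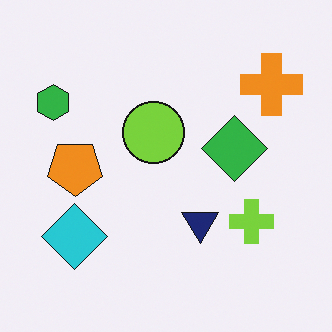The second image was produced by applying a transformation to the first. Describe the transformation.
The transformation is: flipped vertically (top ↔ bottom).

The orange cross is in the bottom-right of the first image and the top-right of the second — shapes on opposite sides of the horizontal midline have swapped in a mirror flip.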